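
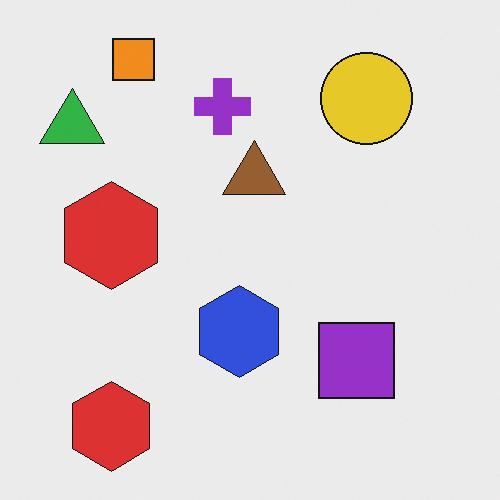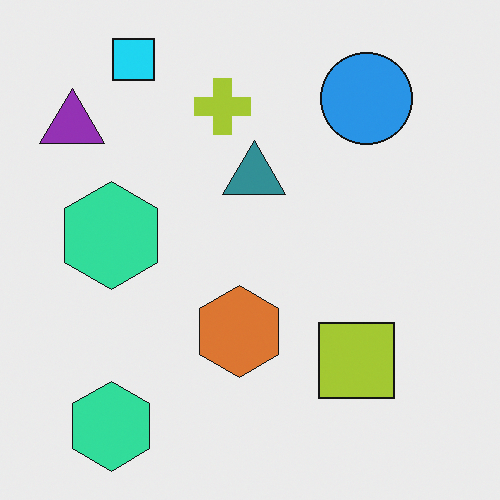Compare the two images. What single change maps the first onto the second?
The second image is the first hue-shifted through roughly half the color wheel.

Every shape's color has rotated by the same amount around the hue wheel — a uniform hue shift.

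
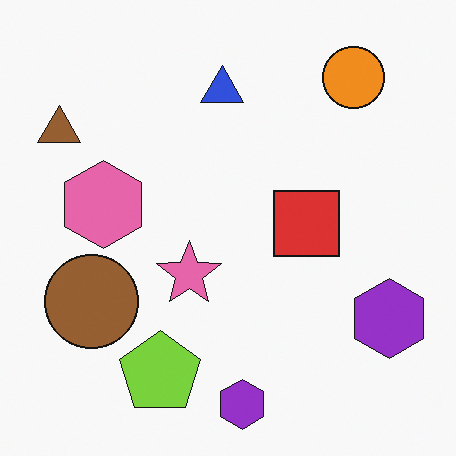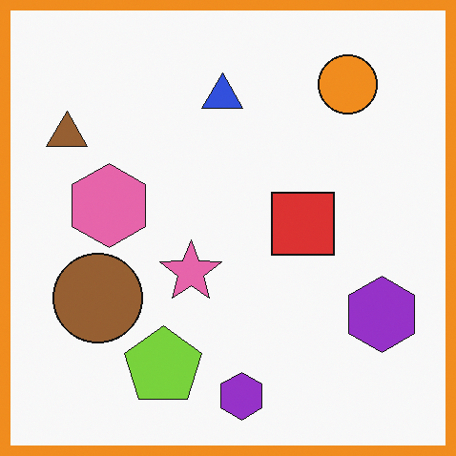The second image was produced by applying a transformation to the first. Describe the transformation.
It was framed with a orange border.

A solid orange frame runs around the edge of the second image, with the content slightly shrunk inside it.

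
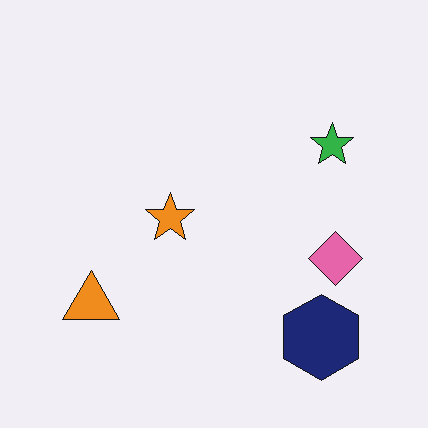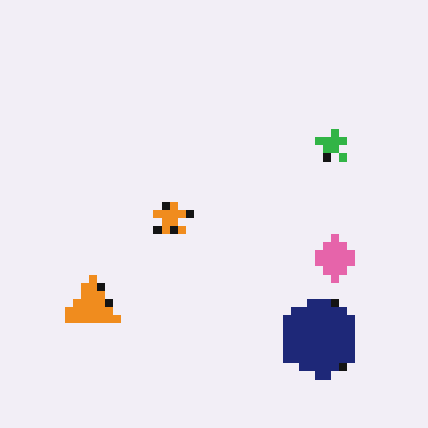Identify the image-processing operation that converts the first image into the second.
The second image is the first moderately pixelated.

Shapes are reduced to large square blocks; fine edges and outlines are lost — a downscale-then-upscale (mosaic) effect.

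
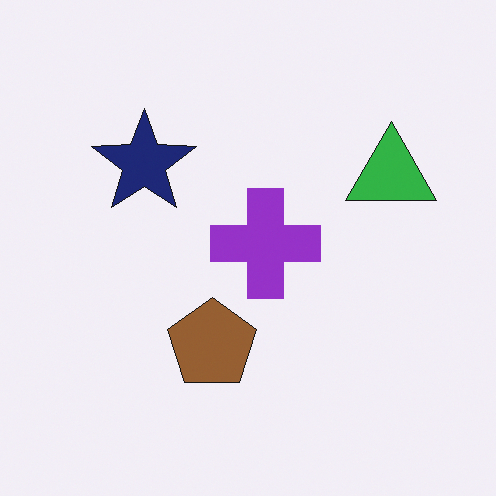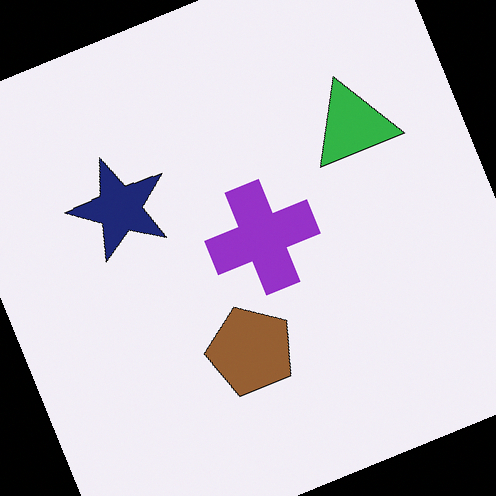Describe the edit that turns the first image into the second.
Rotated counter-clockwise by a moderate amount.

Every shape is tilted by the same angle and the image corners show triangular fill wedges — a whole-image rotation by a non-right angle.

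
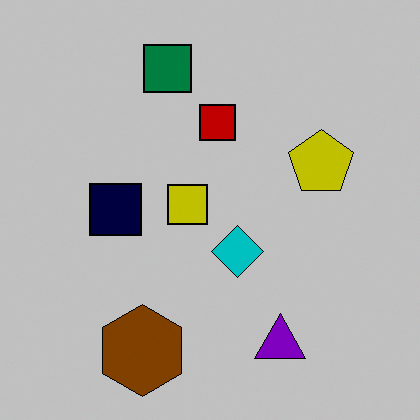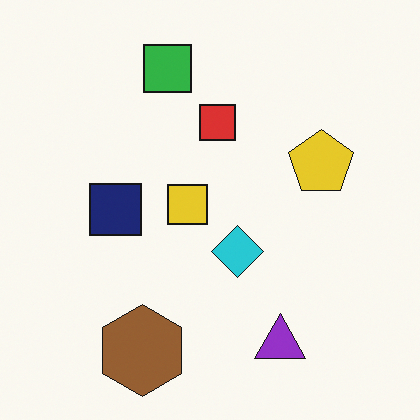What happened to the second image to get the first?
The image was heavily posterized to just a handful of flat colors.

Each flat color has snapped to a coarser quantized level — most visibly, the near-white background has dropped to a flat grey.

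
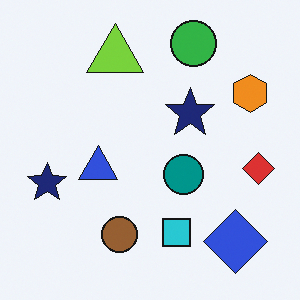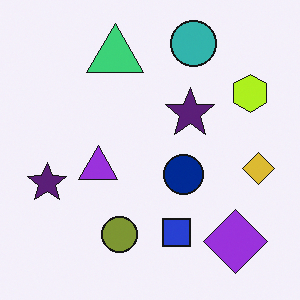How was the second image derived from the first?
The second image is the first hue-shifted slightly.

Every shape's color has rotated by the same amount around the hue wheel — a uniform hue shift.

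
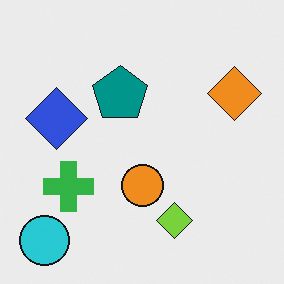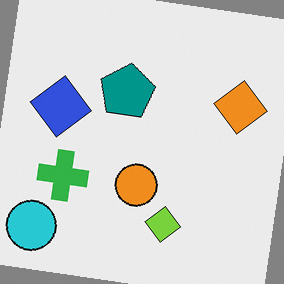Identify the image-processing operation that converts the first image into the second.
The transformation is: rotated clockwise by a small amount.

Every shape is tilted by the same angle and the image corners show triangular fill wedges — a whole-image rotation by a non-right angle.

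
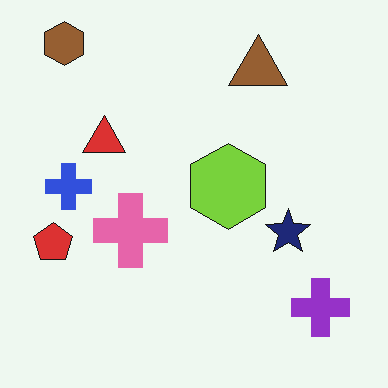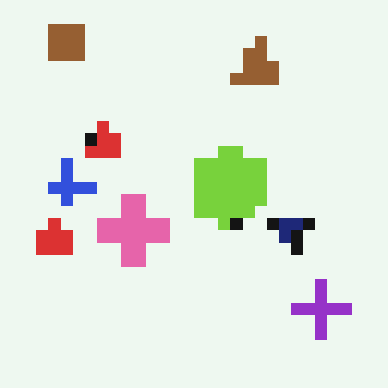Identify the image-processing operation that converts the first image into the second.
It was heavily pixelated into large blocks.

Shapes are reduced to large square blocks; fine edges and outlines are lost — a downscale-then-upscale (mosaic) effect.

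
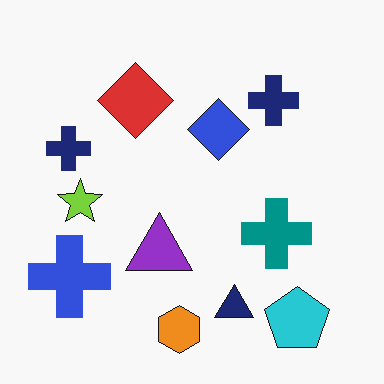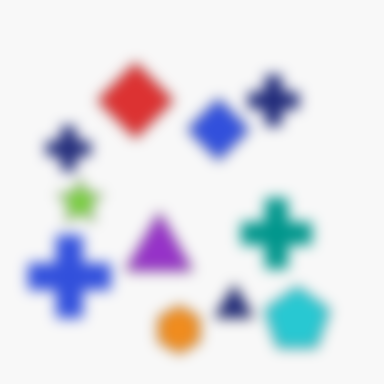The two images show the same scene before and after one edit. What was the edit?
The second image is the first heavily blurred.

Shape edges and outlines are uniformly softened across the whole image.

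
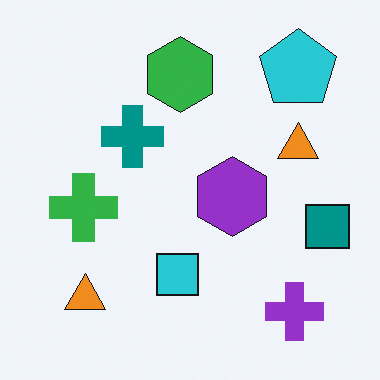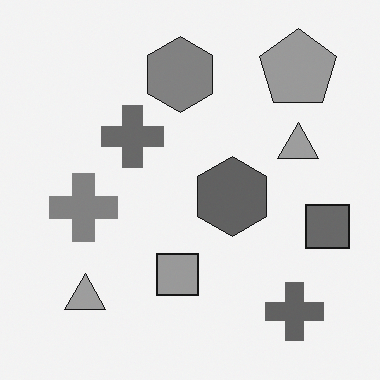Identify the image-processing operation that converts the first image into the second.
The transformation is: converted to grayscale.

All color is removed — every shape is now a shade of grey.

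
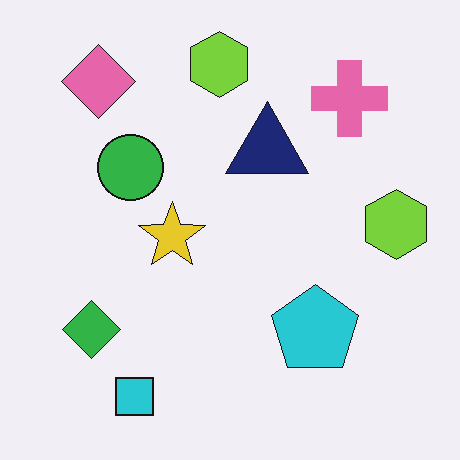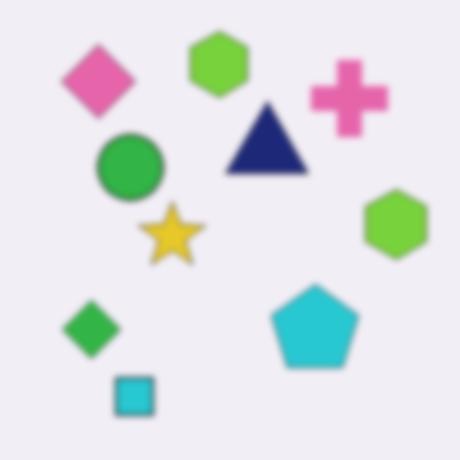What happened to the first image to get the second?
The second image is the first noticeably gaussian-blurred.

Shape edges and outlines are uniformly softened across the whole image.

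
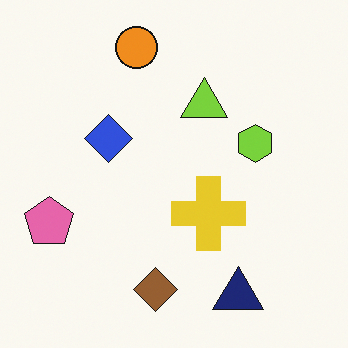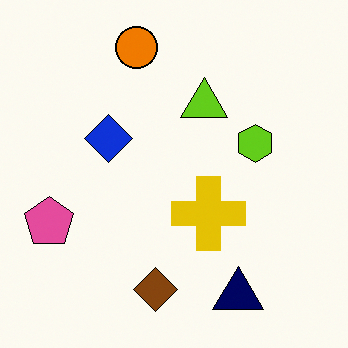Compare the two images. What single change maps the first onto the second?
This is the original image given slightly increased contrast.

Tones are pushed away from mid-grey across the whole image — a global contrast change.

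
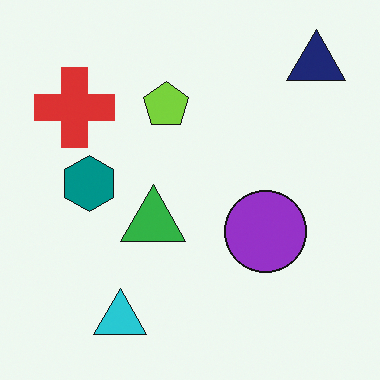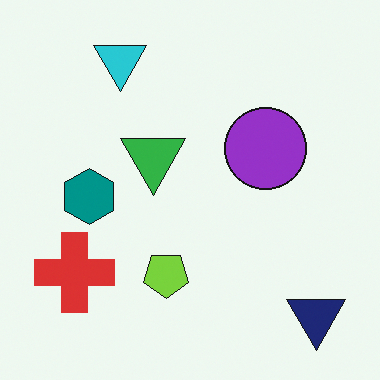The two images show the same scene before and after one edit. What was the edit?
The image was flipped vertically (top ↔ bottom).

The cyan triangle is in the bottom-left of the first image and the top-left of the second — shapes on opposite sides of the horizontal midline have swapped in a mirror flip.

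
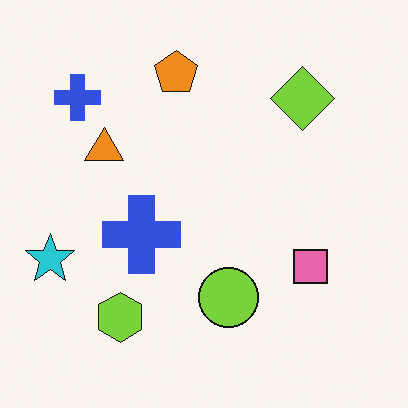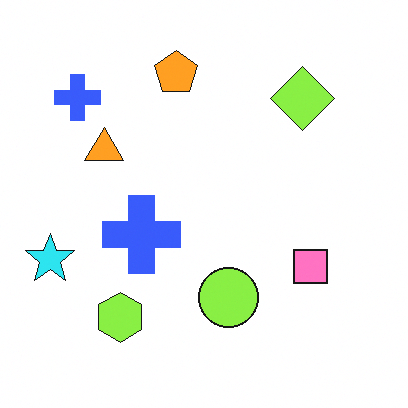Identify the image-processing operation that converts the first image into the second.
Brightened a little.

Every pixel — background and shapes alike — is uniformly brightened.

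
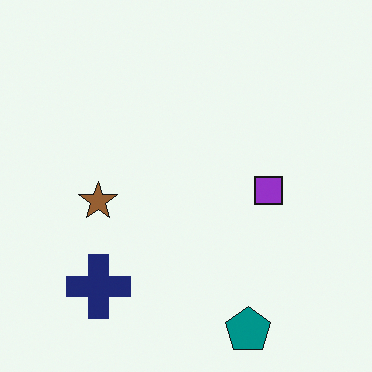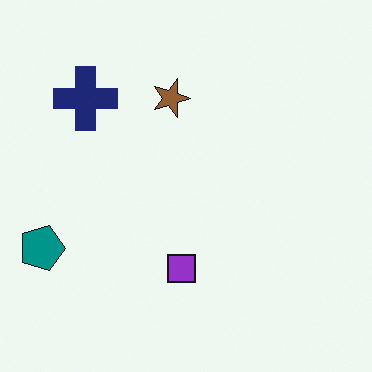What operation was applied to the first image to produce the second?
The image was rotated 90° clockwise.

The teal pentagon sits in the bottom of the first image and the left of the second — consistent with a whole-image 90° clockwise rotation.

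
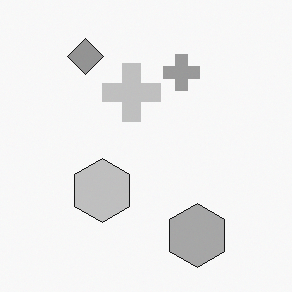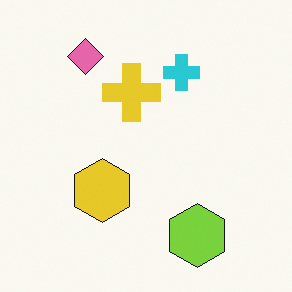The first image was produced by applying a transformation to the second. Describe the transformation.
This is the original image converted to grayscale.

All color is removed — every shape is now a shade of grey.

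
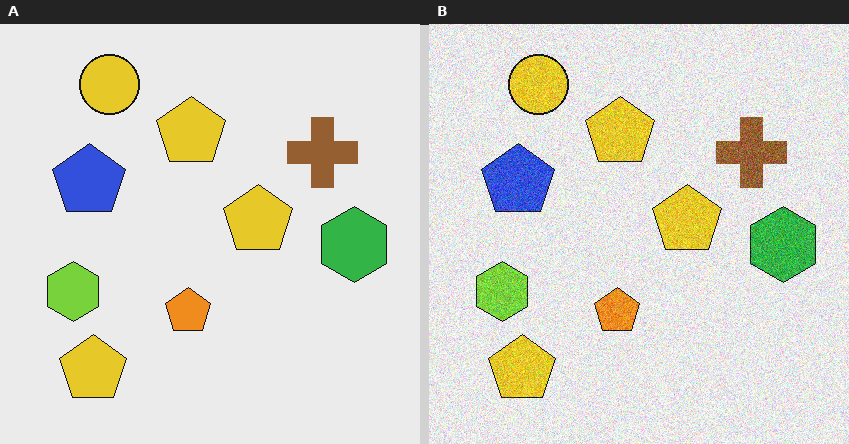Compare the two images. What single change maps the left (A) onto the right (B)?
The transformation is: degraded with visible gaussian noise.

Random speckle covers the whole image, including the flat background.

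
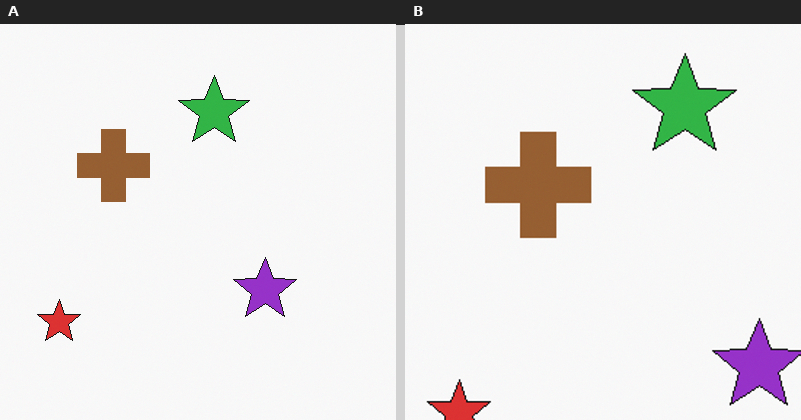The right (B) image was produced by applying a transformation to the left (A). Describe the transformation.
The transformation is: cropped slightly and scaled back up.

The visible shapes are larger and the field of view is narrower; shapes near the original edges may be partly or wholly outside the frame — a crop-and-rescale.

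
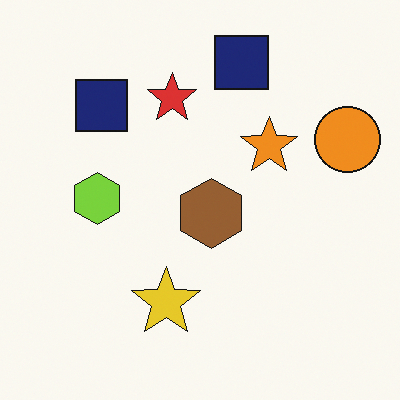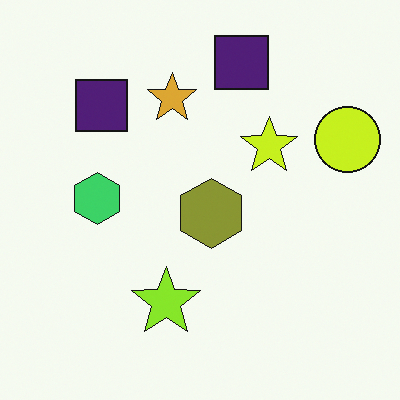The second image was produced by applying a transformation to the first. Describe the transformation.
The transformation is: hue-shifted slightly.

Every shape's color has rotated by the same amount around the hue wheel — a uniform hue shift.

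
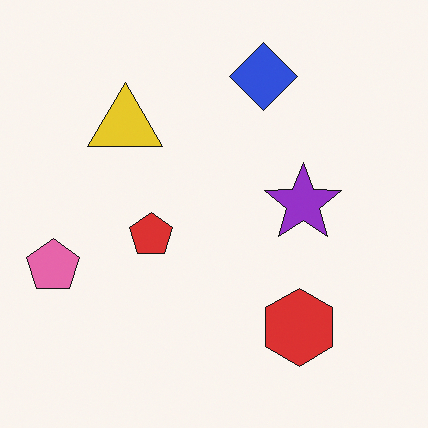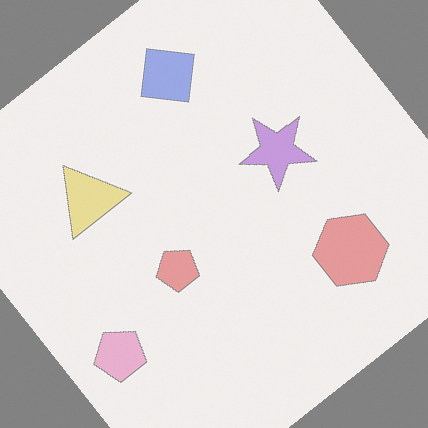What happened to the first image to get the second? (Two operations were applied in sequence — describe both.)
It was washed out (contrast reduced), then rotated counter-clockwise by a large amount — several tens of degrees.

Tones are pushed toward mid-grey across the whole image — a global contrast change. Every shape is tilted by the same angle and the image corners show triangular fill wedges — a whole-image rotation by a non-right angle.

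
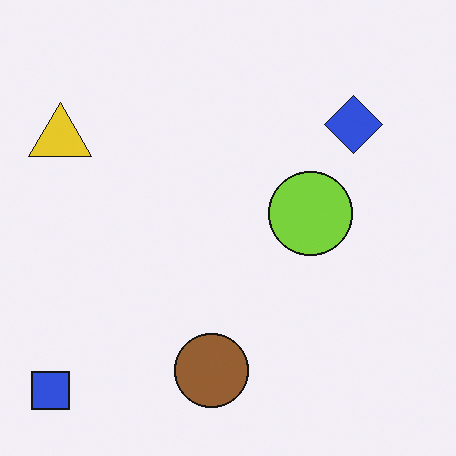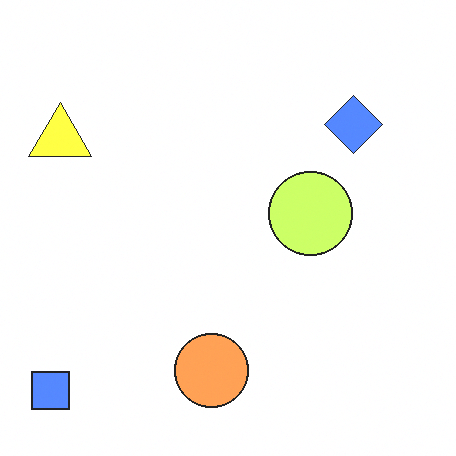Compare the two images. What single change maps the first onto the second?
The second image is the first substantially brightened.

Every pixel — background and shapes alike — is uniformly brightened.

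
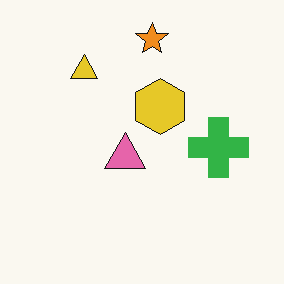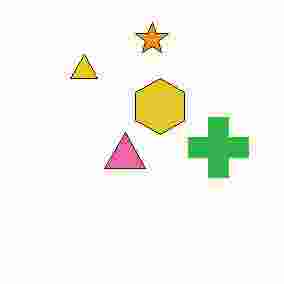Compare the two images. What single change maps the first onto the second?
The image was heavily JPEG-compressed with obvious blocking artifacts.

Blocky 8×8 compression artifacts appear around shape edges and the flat background shows ringing — characteristic JPEG degradation.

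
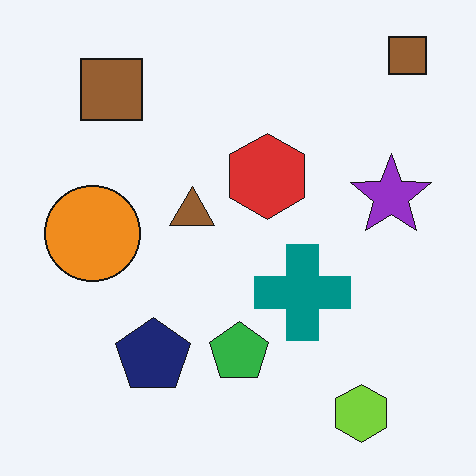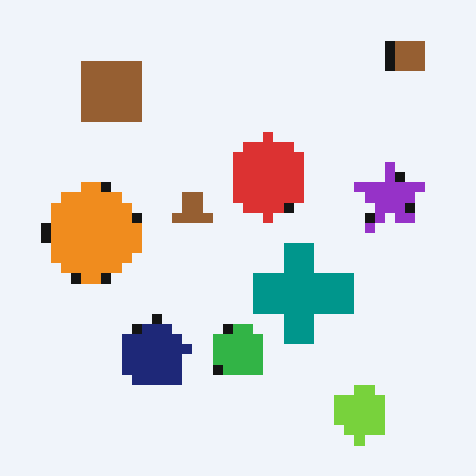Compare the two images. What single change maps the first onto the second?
Heavily pixelated into large blocks.

Shapes are reduced to large square blocks; fine edges and outlines are lost — a downscale-then-upscale (mosaic) effect.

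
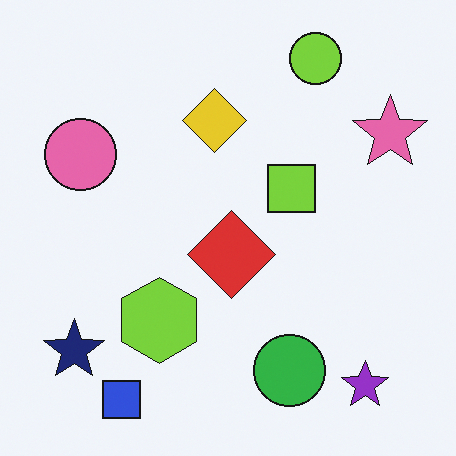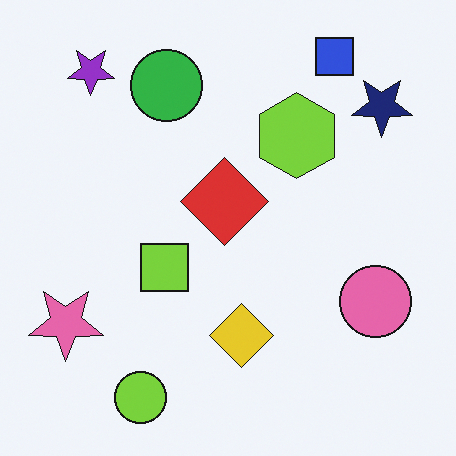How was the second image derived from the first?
The transformation is: rotated 180°.

The purple star sits in the bottom-right of the first image and the top-left of the second — consistent with a whole-image 180° rotation.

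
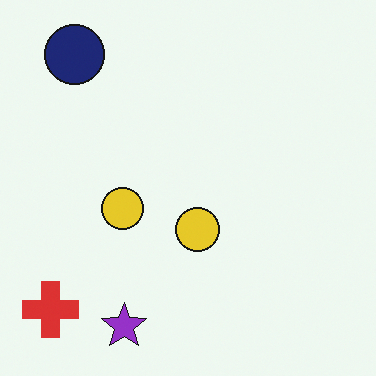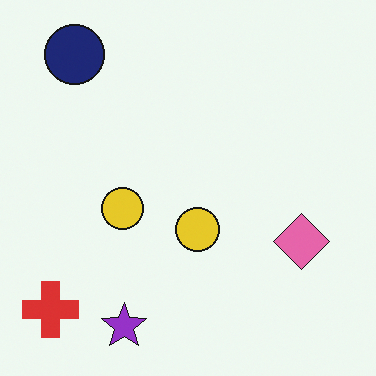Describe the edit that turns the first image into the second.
Overlaid with an additional pink diamond.

A pink diamond appears in the second image that is absent from the first.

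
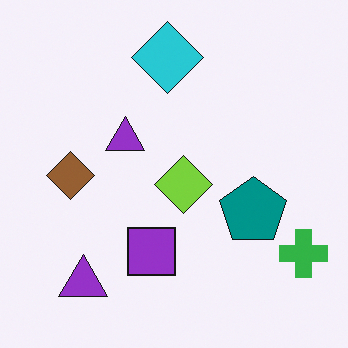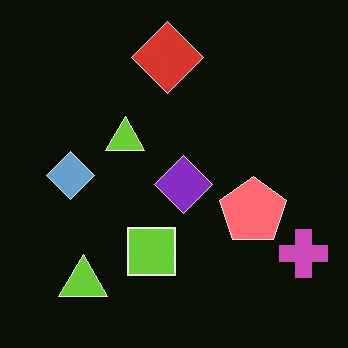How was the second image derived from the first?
This is the original image color-inverted (negative).

The light background has become dark and every shape's color is its complement — a photographic negative.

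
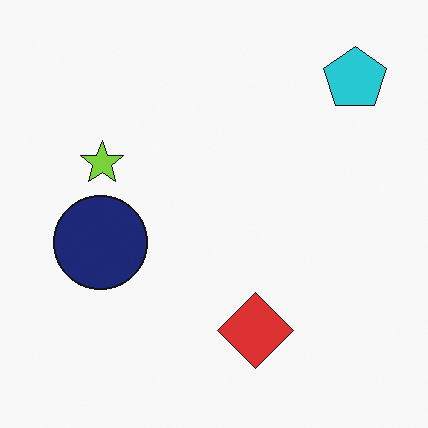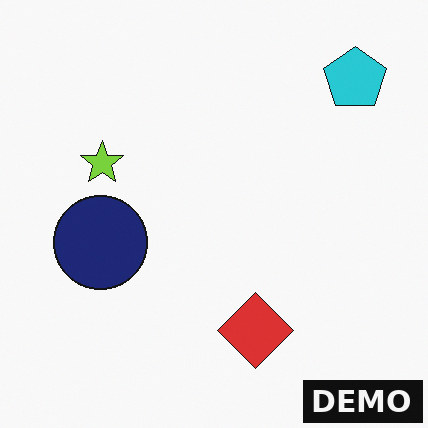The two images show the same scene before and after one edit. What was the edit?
It was watermarked with the text "DEMO" in the lower-right corner.

A dark label reading "DEMO" appears in the lower-right corner.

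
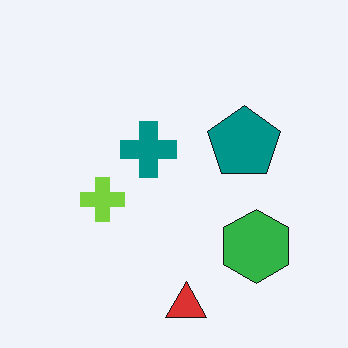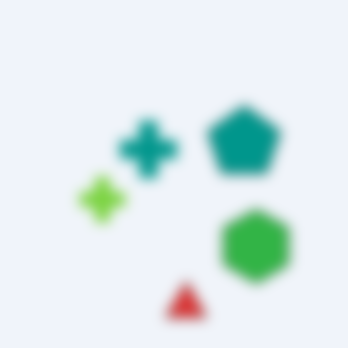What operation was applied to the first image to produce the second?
It was strongly gaussian-blurred.

Shape edges and outlines are uniformly softened across the whole image.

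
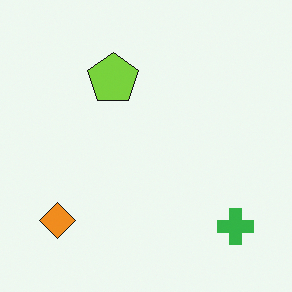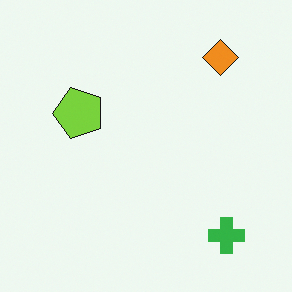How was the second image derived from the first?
The second image is the first transposed (reflected across the top-left ↔ bottom-right diagonal).

Shapes have swapped their row and column positions — what was in the top-right is now in the bottom-left — a diagonal reflection.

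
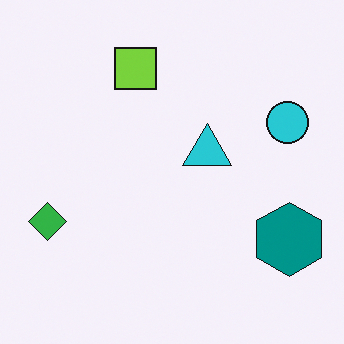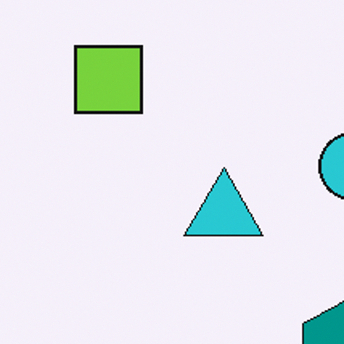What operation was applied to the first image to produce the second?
The second image is the first cropped slightly and scaled back up.

The visible shapes are larger and the field of view is narrower; shapes near the original edges may be partly or wholly outside the frame — a crop-and-rescale.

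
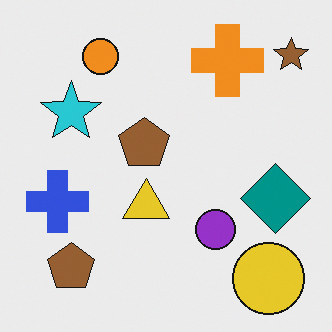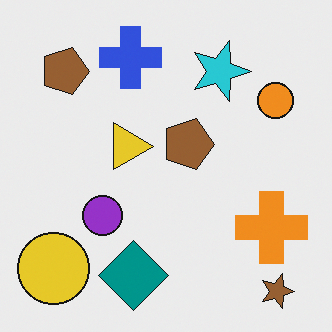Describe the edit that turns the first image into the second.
The transformation is: rotated 90° clockwise.

The brown star sits in the top-right of the first image and the bottom-right of the second — consistent with a whole-image 90° clockwise rotation.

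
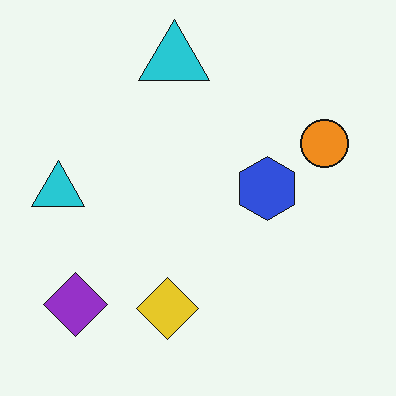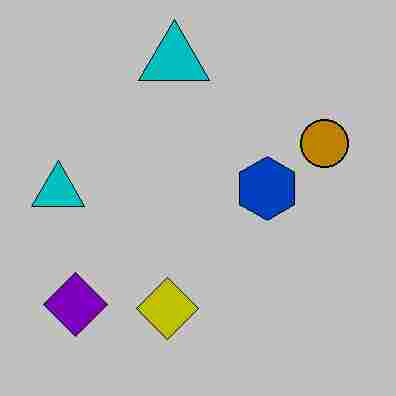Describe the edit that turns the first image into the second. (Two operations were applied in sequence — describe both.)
The image was aggressively posterized, then degraded with heavy JPEG compression.

Each flat color has snapped to a coarser quantized level — most visibly, the near-white background has dropped to a flat grey. Blocky 8×8 compression artifacts appear around shape edges and the flat background shows ringing — characteristic JPEG degradation.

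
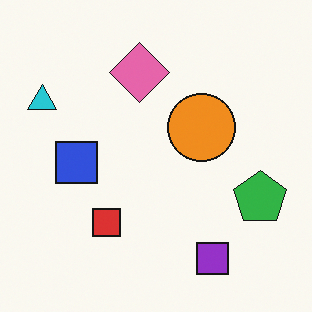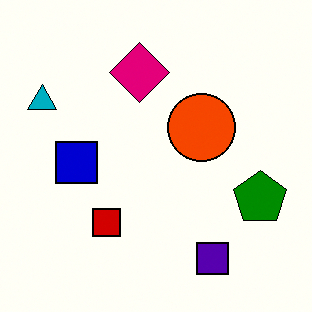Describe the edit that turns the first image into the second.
The transformation is: given much higher contrast.

Tones are pushed away from mid-grey across the whole image — a global contrast change.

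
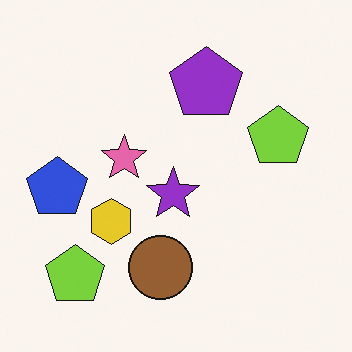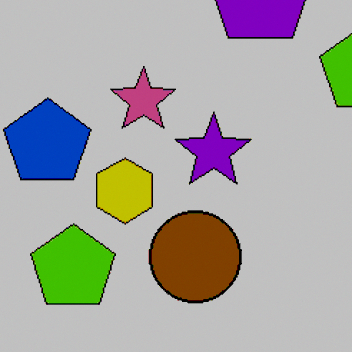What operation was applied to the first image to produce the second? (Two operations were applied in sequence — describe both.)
This is the original image cropped slightly and scaled back up, then heavily posterized to just a handful of flat colors.

The visible shapes are larger and the field of view is narrower; shapes near the original edges may be partly or wholly outside the frame — a crop-and-rescale. Each flat color has snapped to a coarser quantized level — most visibly, the near-white background has dropped to a flat grey.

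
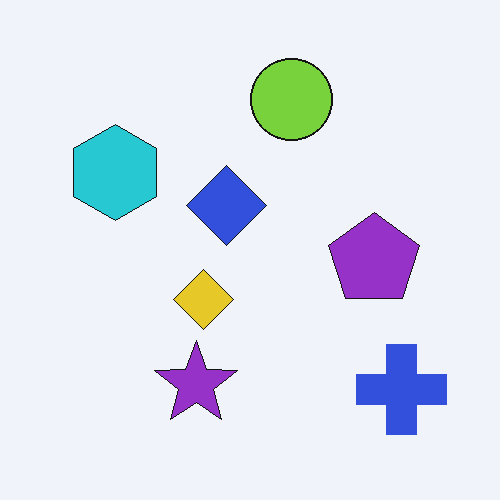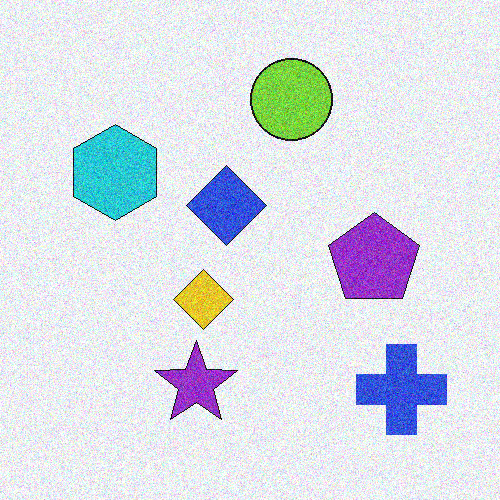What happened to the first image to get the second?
Degraded with moderate additive noise.

Random speckle covers the whole image, including the flat background.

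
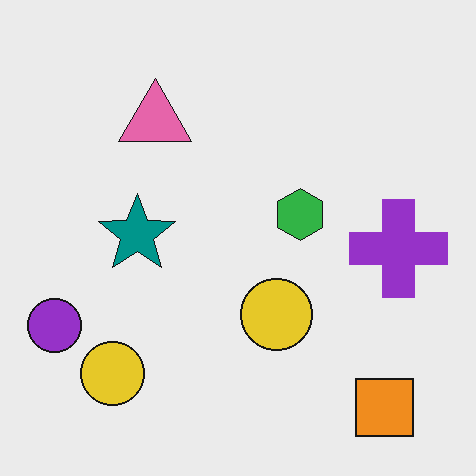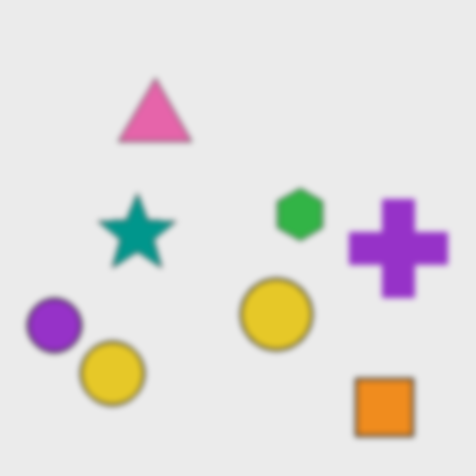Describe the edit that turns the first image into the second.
This is the original image moderately blurred.

Shape edges and outlines are uniformly softened across the whole image.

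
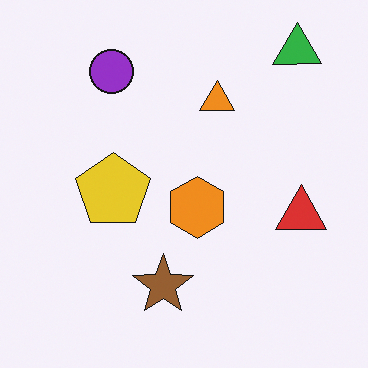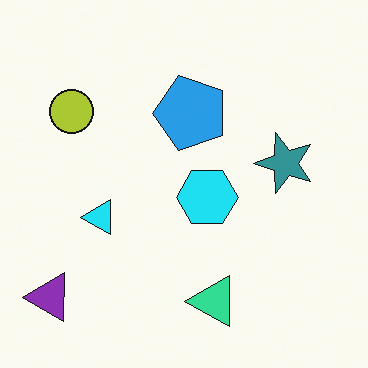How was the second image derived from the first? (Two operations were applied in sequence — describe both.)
The second image is the first transposed (reflected across the top-left ↔ bottom-right diagonal), then hue-shifted by a moderate amount.

Shapes have swapped their row and column positions — what was in the top-right is now in the bottom-left — a diagonal reflection. Every shape's color has rotated by the same amount around the hue wheel — a uniform hue shift.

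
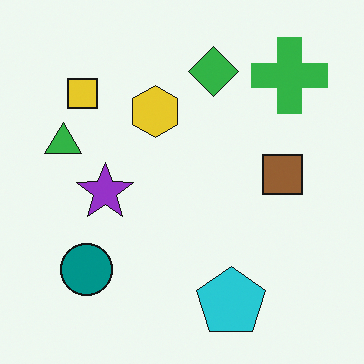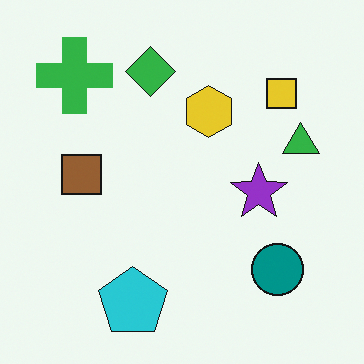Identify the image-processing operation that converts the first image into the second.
The transformation is: flipped horizontally (left ↔ right).

The green triangle is in the left of the first image and the right of the second — shapes on opposite sides of the vertical midline have swapped in a mirror flip.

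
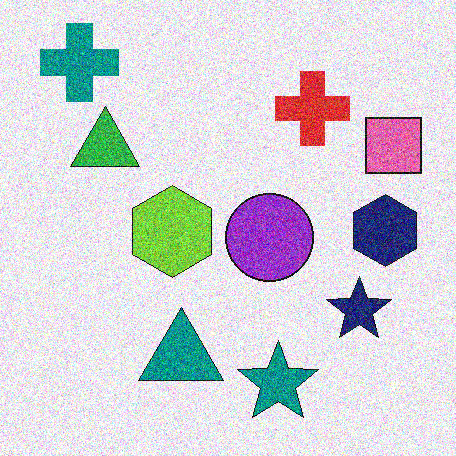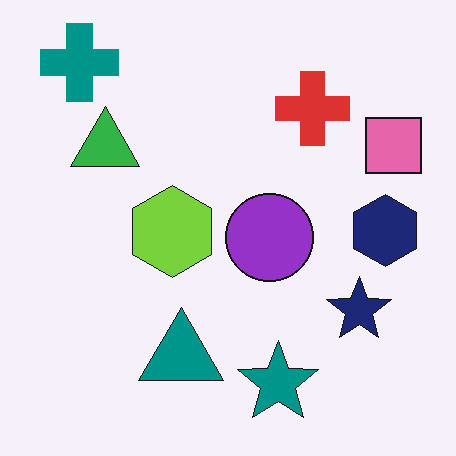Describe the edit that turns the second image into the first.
The first image is the second degraded with heavy additive noise.

Random speckle covers the whole image, including the flat background.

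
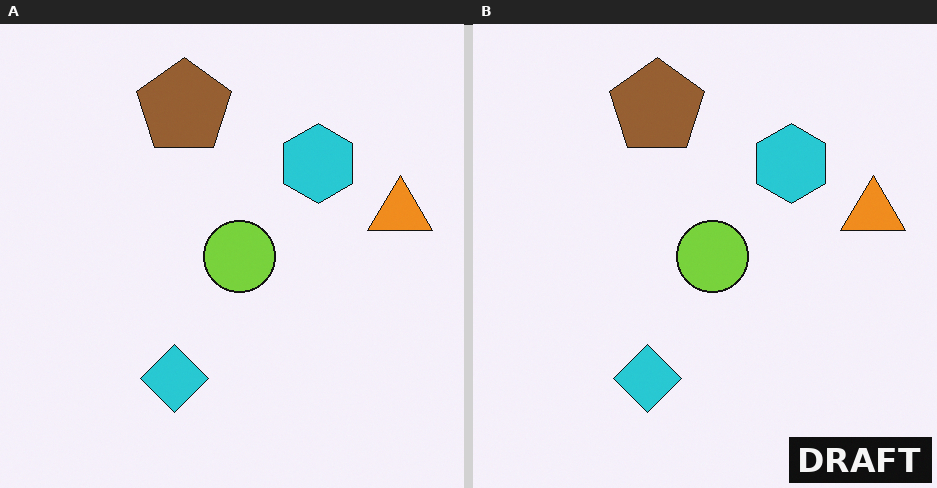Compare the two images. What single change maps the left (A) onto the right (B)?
The image was watermarked with the text "DRAFT" in the lower-right corner.

A dark label reading "DRAFT" appears in the lower-right corner.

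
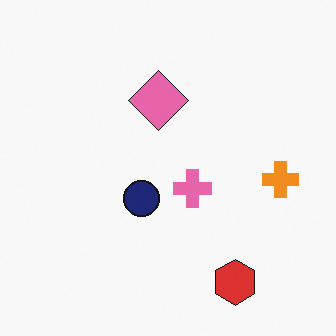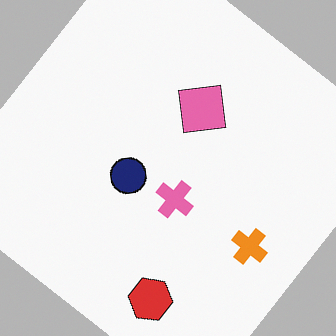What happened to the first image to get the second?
The image was rotated clockwise by a large amount — several tens of degrees.

Every shape is tilted by the same angle and the image corners show triangular fill wedges — a whole-image rotation by a non-right angle.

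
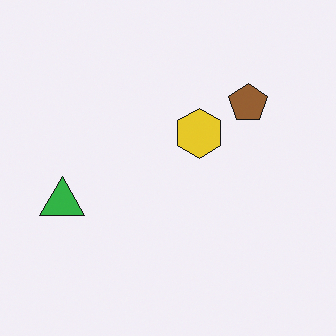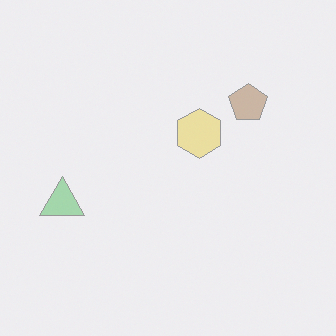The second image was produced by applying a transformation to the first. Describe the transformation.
The image was given much lower contrast.

Tones are pushed toward mid-grey across the whole image — a global contrast change.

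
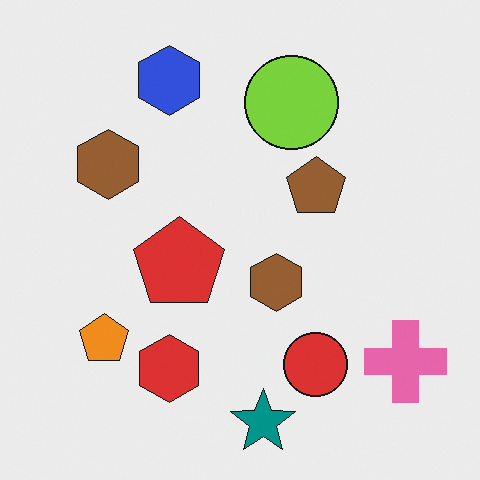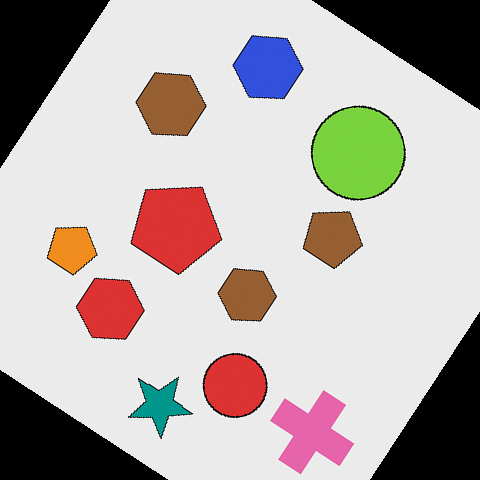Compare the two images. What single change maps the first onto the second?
This is the original image rotated clockwise by a large amount — several tens of degrees.

Every shape is tilted by the same angle and the image corners show triangular fill wedges — a whole-image rotation by a non-right angle.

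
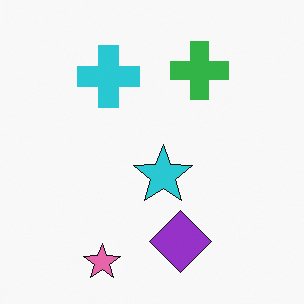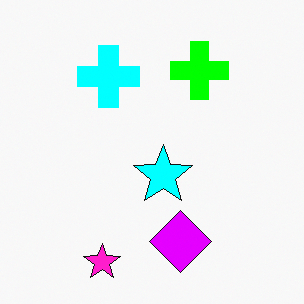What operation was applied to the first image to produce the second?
Heavily oversaturated.

All colors are more vivid — a global saturation change.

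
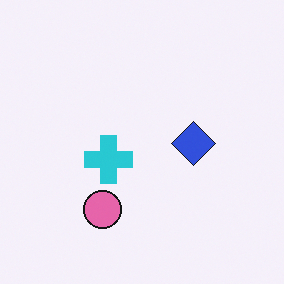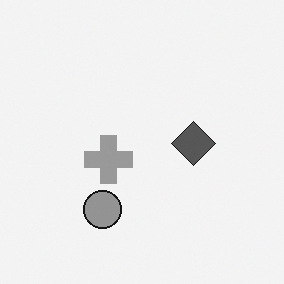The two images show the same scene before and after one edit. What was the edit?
The transformation is: converted to grayscale.

All color is removed — every shape is now a shade of grey.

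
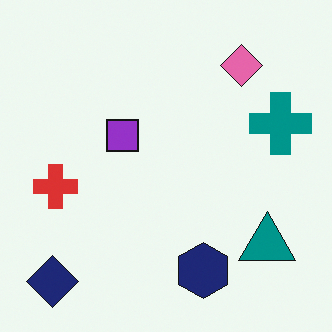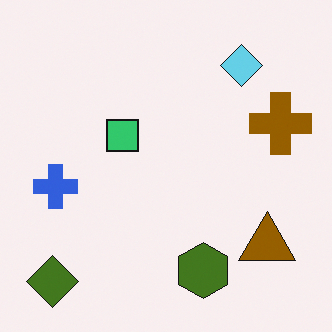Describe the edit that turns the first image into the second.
The transformation is: hue-shifted by a large amount.

Every shape's color has rotated by the same amount around the hue wheel — a uniform hue shift.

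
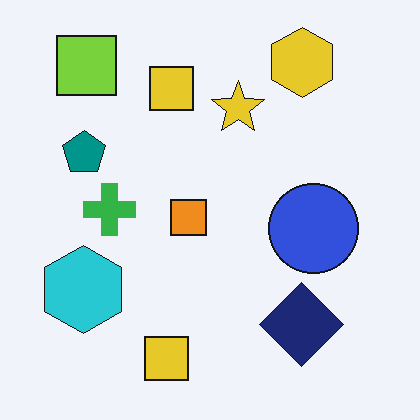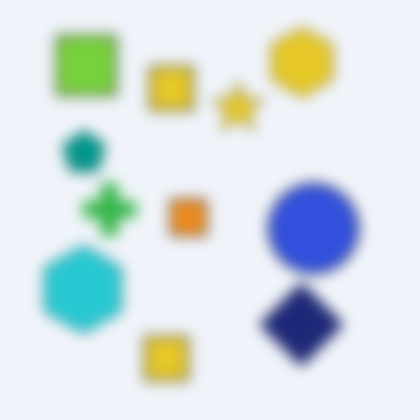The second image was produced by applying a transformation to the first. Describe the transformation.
The transformation is: heavily blurred.

Shape edges and outlines are uniformly softened across the whole image.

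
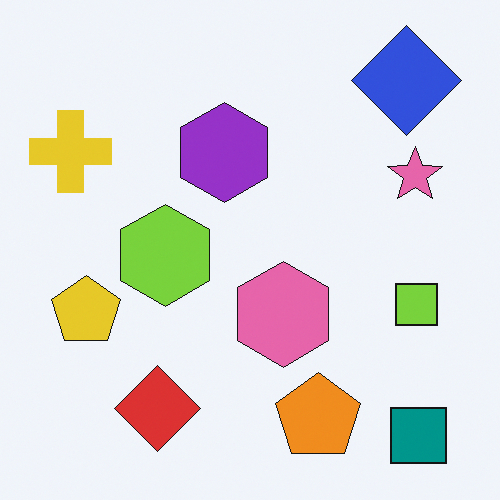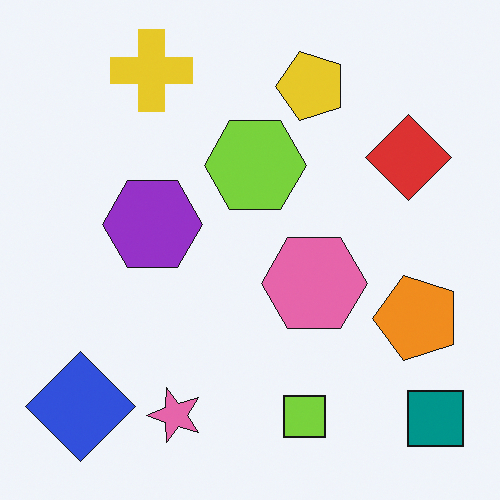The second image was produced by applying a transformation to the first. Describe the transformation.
The second image is the first transposed (reflected across the top-left ↔ bottom-right diagonal).

Shapes have swapped their row and column positions — what was in the top-right is now in the bottom-left — a diagonal reflection.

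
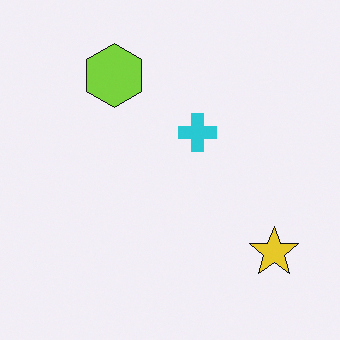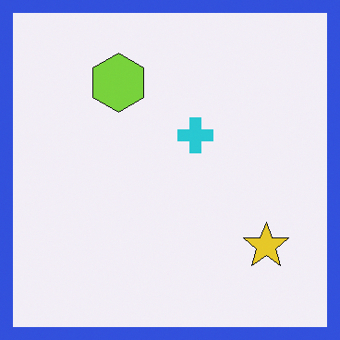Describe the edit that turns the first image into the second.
This is the original image framed with a blue border.

A solid blue frame runs around the edge of the second image, with the content slightly shrunk inside it.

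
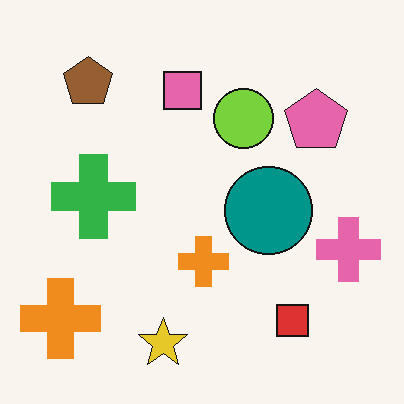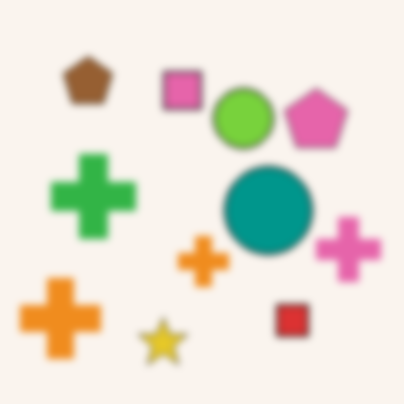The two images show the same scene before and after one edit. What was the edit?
This is the original image noticeably gaussian-blurred.

Shape edges and outlines are uniformly softened across the whole image.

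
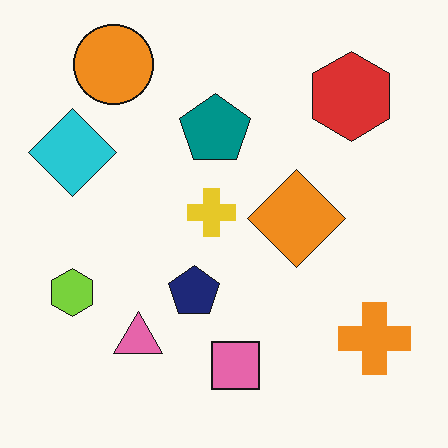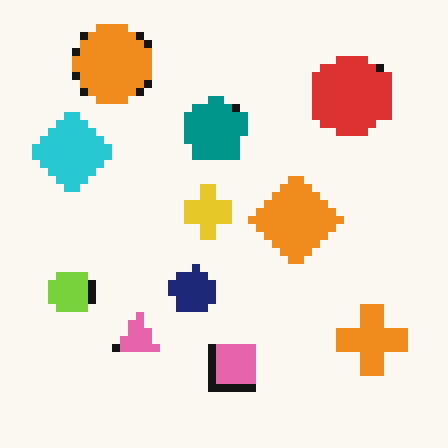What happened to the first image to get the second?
This is the original image pixelated into visible square blocks.

Shapes are reduced to large square blocks; fine edges and outlines are lost — a downscale-then-upscale (mosaic) effect.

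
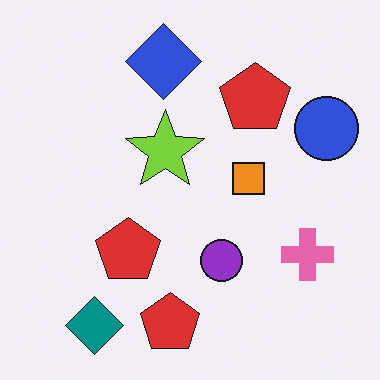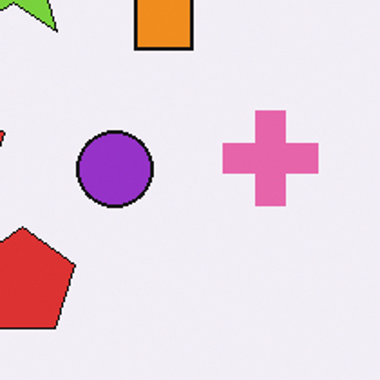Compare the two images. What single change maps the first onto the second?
Cropped to a noticeably smaller region and rescaled.

The visible shapes are larger and the field of view is narrower; shapes near the original edges may be partly or wholly outside the frame — a crop-and-rescale.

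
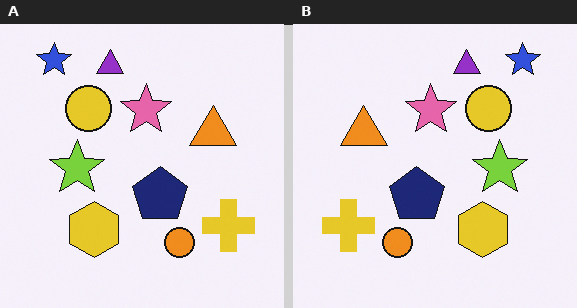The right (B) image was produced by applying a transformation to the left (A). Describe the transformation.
The transformation is: flipped horizontally (left ↔ right).

The blue star is in the top-left of the left (A) image and the top-right of the right (B) — shapes on opposite sides of the vertical midline have swapped in a mirror flip.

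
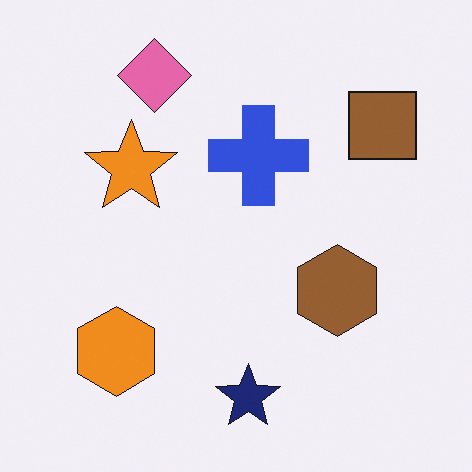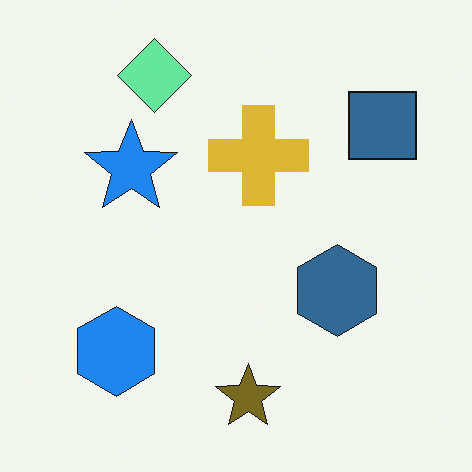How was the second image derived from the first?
The image was hue-shifted through roughly half the color wheel.

Every shape's color has rotated by the same amount around the hue wheel — a uniform hue shift.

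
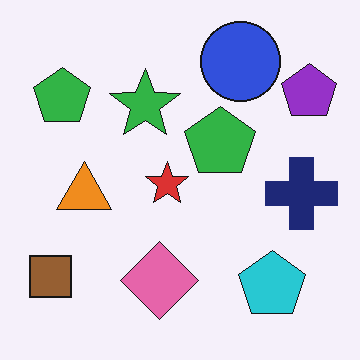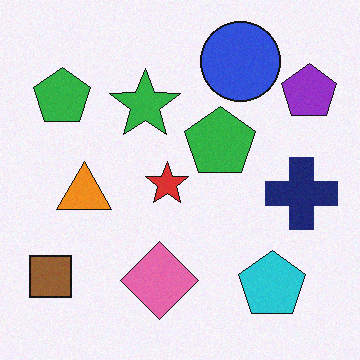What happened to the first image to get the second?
The second image is the first degraded with a light layer of grain.

Random speckle covers the whole image, including the flat background.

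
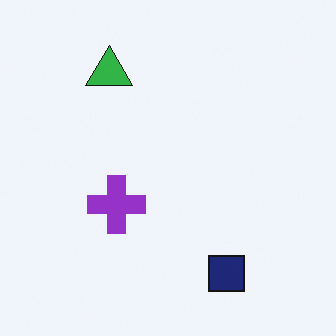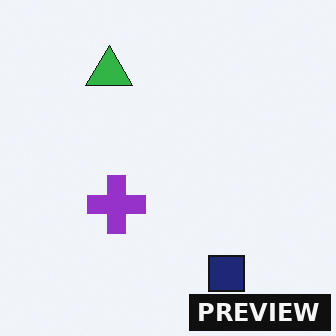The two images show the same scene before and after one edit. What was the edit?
The image was watermarked with the text "PREVIEW" in the lower-right corner.

A dark label reading "PREVIEW" appears in the lower-right corner.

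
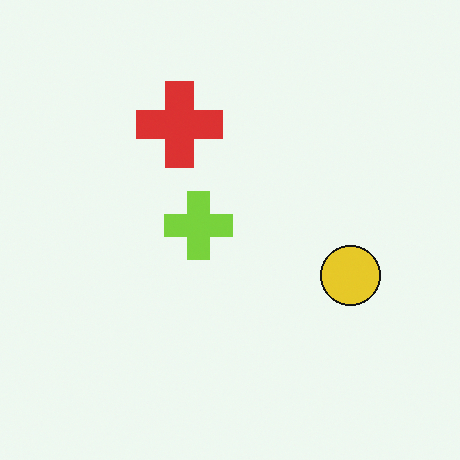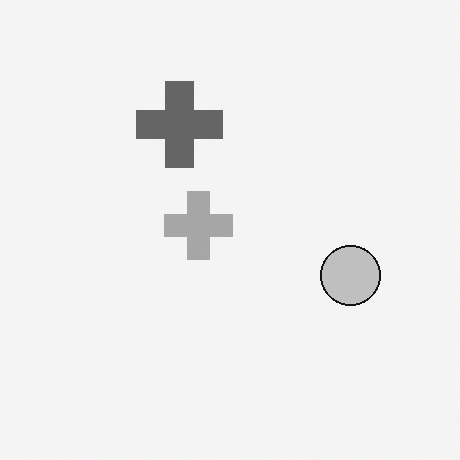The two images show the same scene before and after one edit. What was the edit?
The image was converted to grayscale.

All color is removed — every shape is now a shade of grey.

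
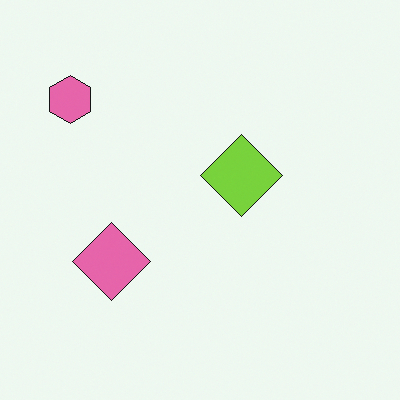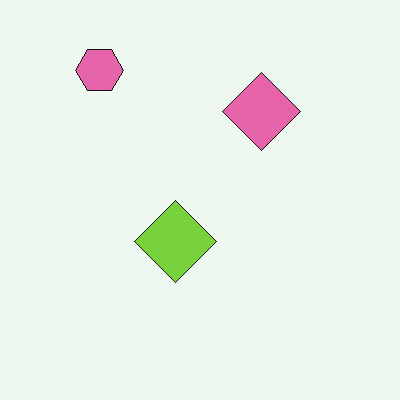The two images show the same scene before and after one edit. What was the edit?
Transposed (reflected across the top-left ↔ bottom-right diagonal).

Shapes have swapped their row and column positions — what was in the top-right is now in the bottom-left — a diagonal reflection.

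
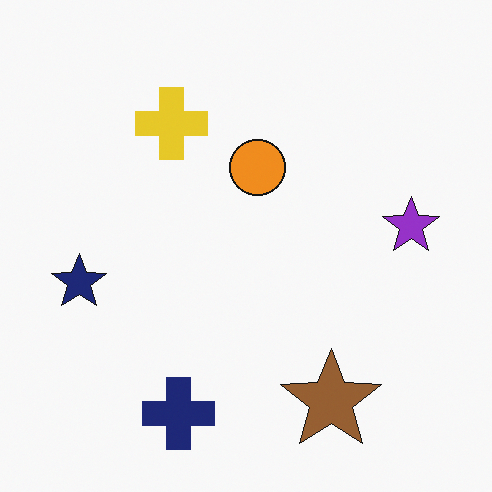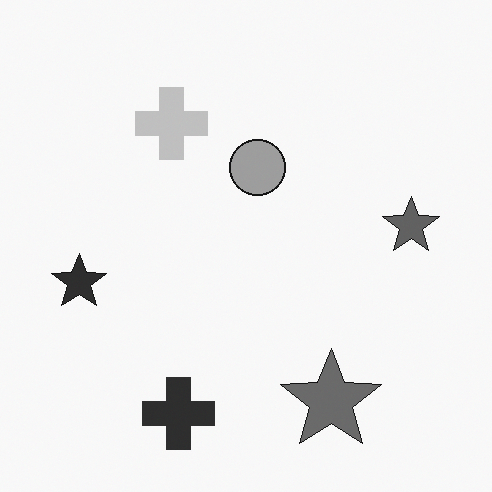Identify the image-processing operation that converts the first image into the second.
Converted to grayscale.

All color is removed — every shape is now a shade of grey.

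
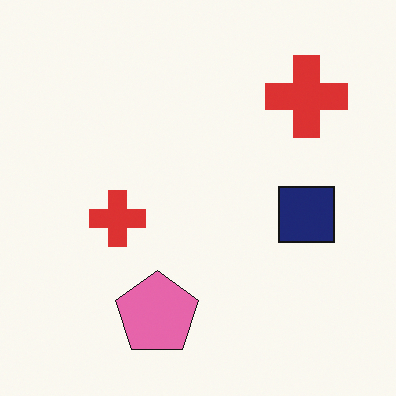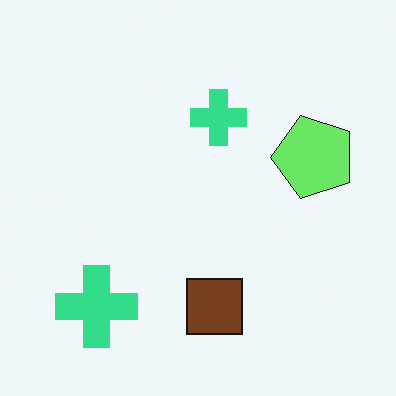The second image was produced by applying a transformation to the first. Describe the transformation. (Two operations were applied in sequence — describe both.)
This is the original image transposed (reflected across the top-left ↔ bottom-right diagonal), then hue-shifted by a moderate amount.

Shapes have swapped their row and column positions — what was in the top-right is now in the bottom-left — a diagonal reflection. Every shape's color has rotated by the same amount around the hue wheel — a uniform hue shift.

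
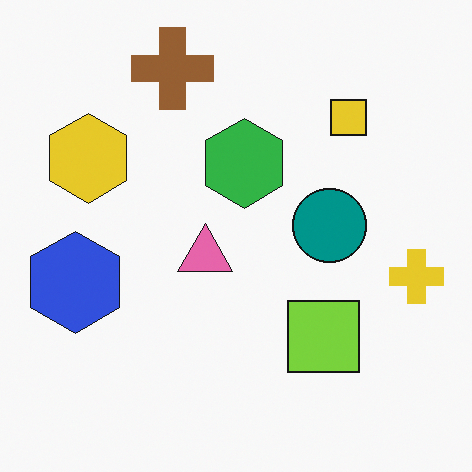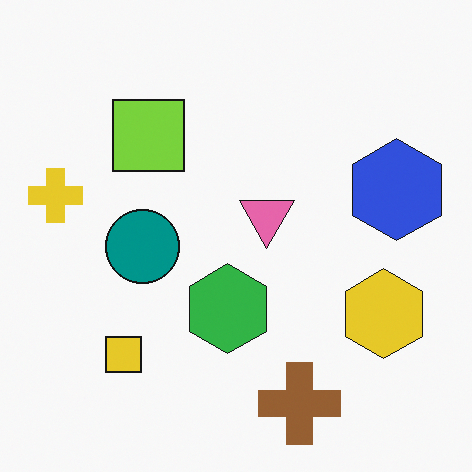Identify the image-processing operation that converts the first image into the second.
Rotated 180°.

The yellow cross sits in the right of the first image and the left of the second — consistent with a whole-image 180° rotation.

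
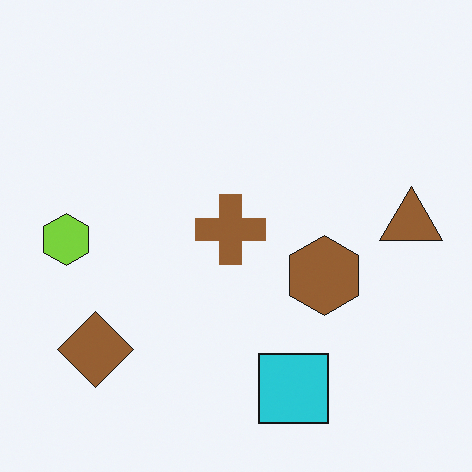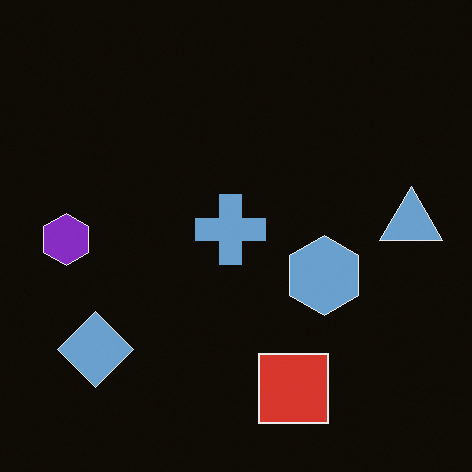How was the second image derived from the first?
Color-inverted (negative).

The light background has become dark and every shape's color is its complement — a photographic negative.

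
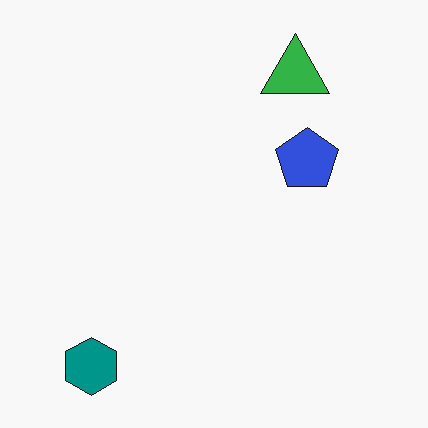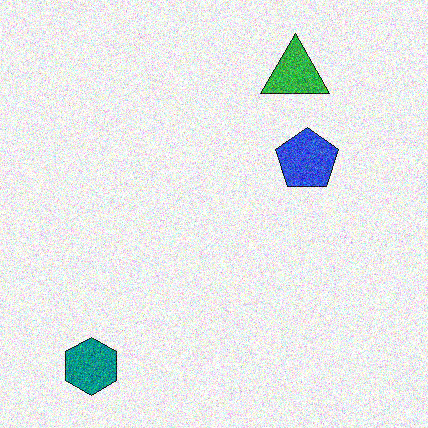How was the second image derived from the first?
The second image is the first degraded with a thick layer of grain.

Random speckle covers the whole image, including the flat background.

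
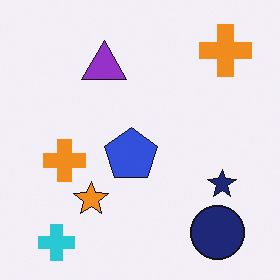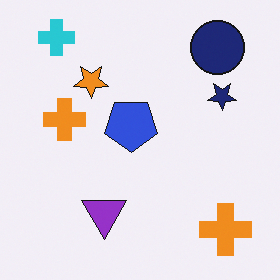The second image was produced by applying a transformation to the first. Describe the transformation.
The second image is the first flipped vertically (top ↔ bottom).

The cyan cross is in the bottom-left of the first image and the top-left of the second — shapes on opposite sides of the horizontal midline have swapped in a mirror flip.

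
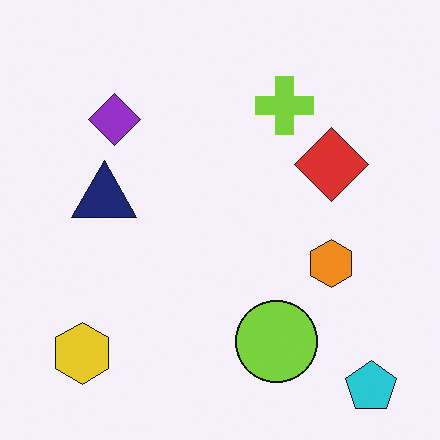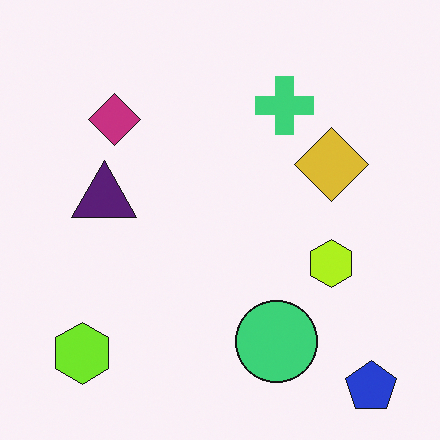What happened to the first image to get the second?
The second image is the first hue-shifted slightly.

Every shape's color has rotated by the same amount around the hue wheel — a uniform hue shift.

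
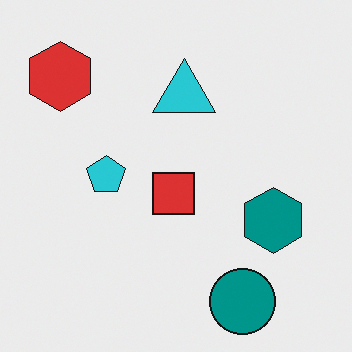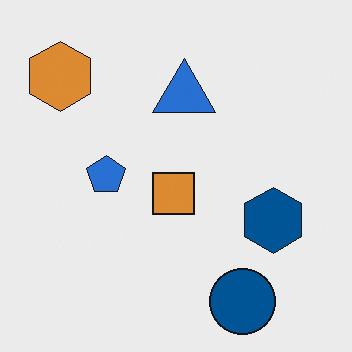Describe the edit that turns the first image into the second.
The image was hue-shifted slightly.

Every shape's color has rotated by the same amount around the hue wheel — a uniform hue shift.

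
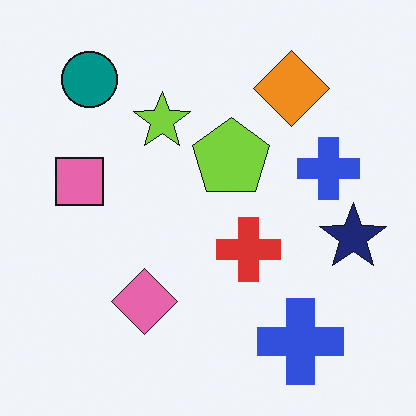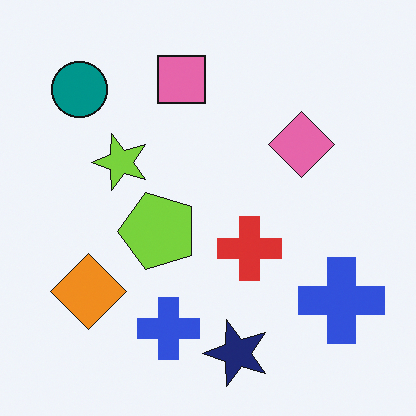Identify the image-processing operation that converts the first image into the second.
The second image is the first transposed (reflected across the top-left ↔ bottom-right diagonal).

Shapes have swapped their row and column positions — what was in the top-right is now in the bottom-left — a diagonal reflection.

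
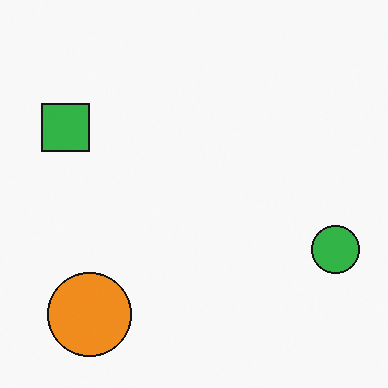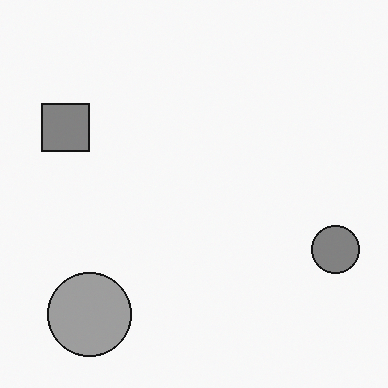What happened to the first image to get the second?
The transformation is: converted to grayscale.

All color is removed — every shape is now a shade of grey.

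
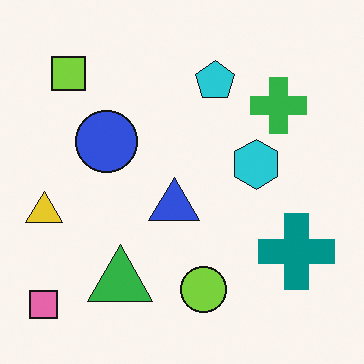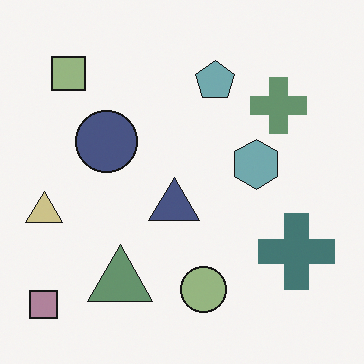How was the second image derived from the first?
The second image is the first heavily desaturated.

All colors are more muted and greyish — a global saturation change.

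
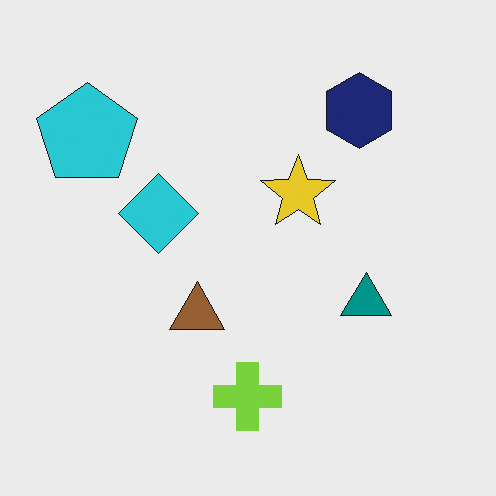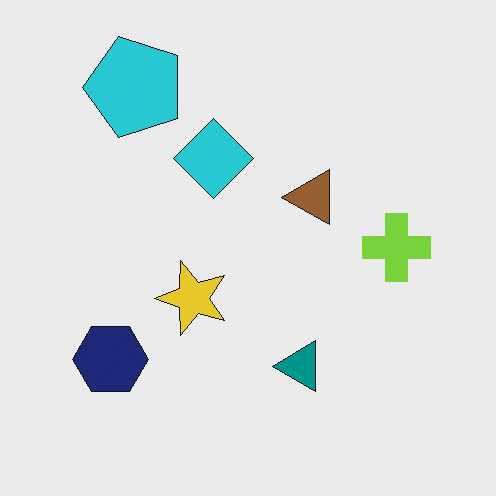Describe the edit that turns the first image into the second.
It was transposed (reflected across the top-left ↔ bottom-right diagonal).

Shapes have swapped their row and column positions — what was in the top-right is now in the bottom-left — a diagonal reflection.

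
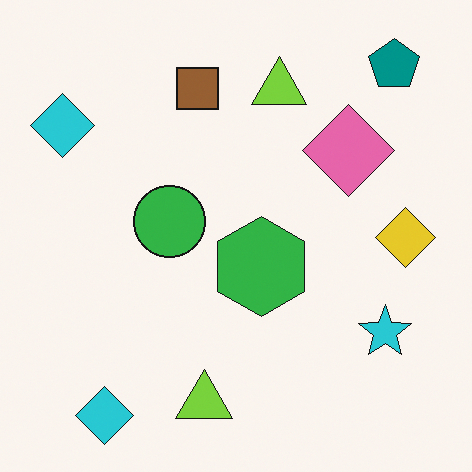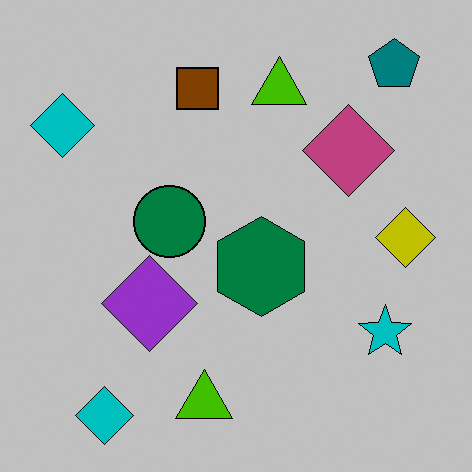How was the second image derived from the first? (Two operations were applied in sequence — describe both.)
It was aggressively posterized, then overlaid with an additional purple diamond.

Each flat color has snapped to a coarser quantized level — most visibly, the near-white background has dropped to a flat grey. A purple diamond appears in the second image that is absent from the first.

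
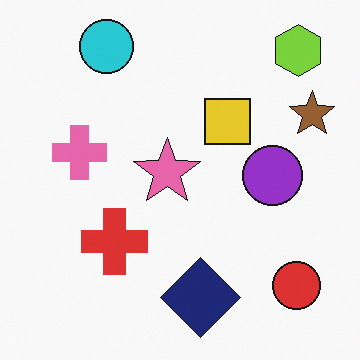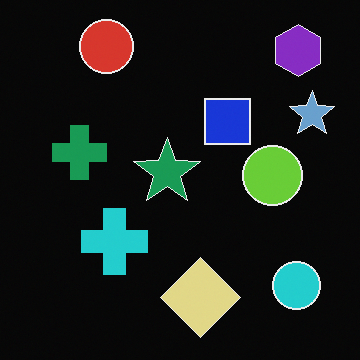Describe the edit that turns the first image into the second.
The image was color-inverted (negative).

The light background has become dark and every shape's color is its complement — a photographic negative.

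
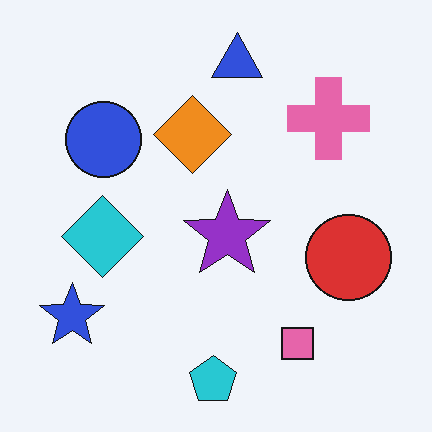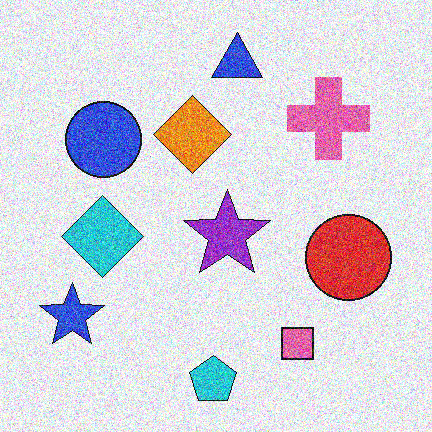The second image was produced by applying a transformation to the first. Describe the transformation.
The second image is the first degraded with a thick layer of grain.

Random speckle covers the whole image, including the flat background.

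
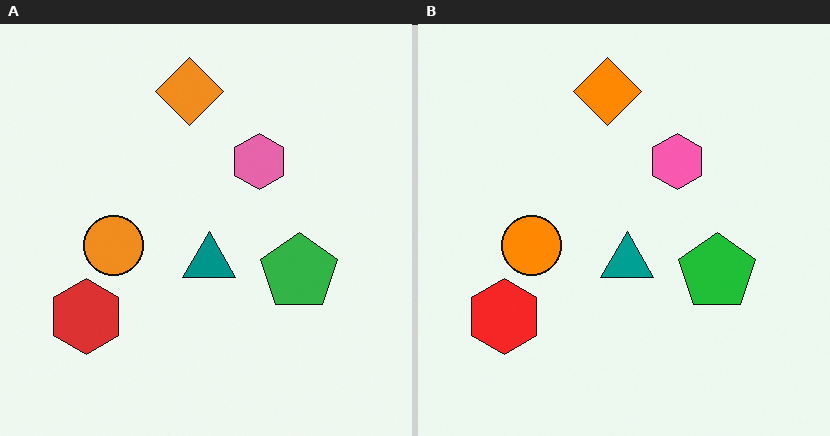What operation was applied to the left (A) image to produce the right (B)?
The transformation is: slightly oversaturated.

All colors are more vivid — a global saturation change.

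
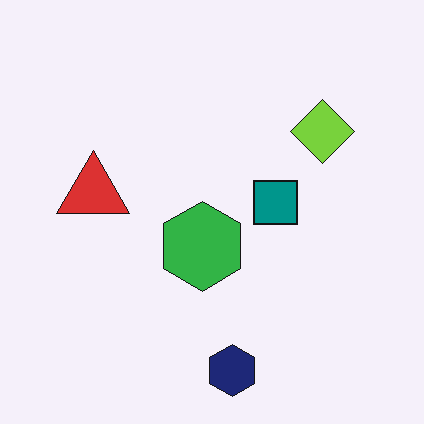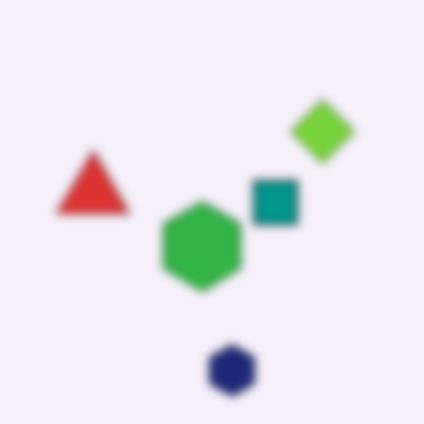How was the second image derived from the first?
Noticeably gaussian-blurred.

Shape edges and outlines are uniformly softened across the whole image.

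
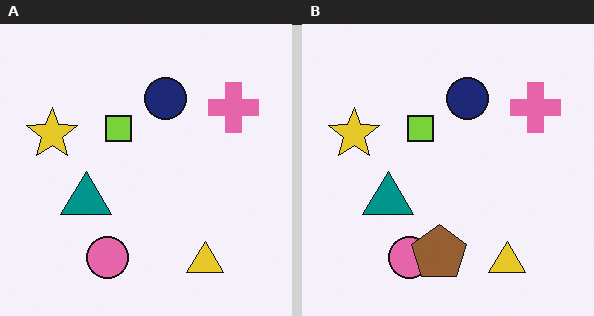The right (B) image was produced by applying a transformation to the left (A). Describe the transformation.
It was overlaid with an additional brown pentagon.

A brown pentagon appears in the right (B) image that is absent from the left (A).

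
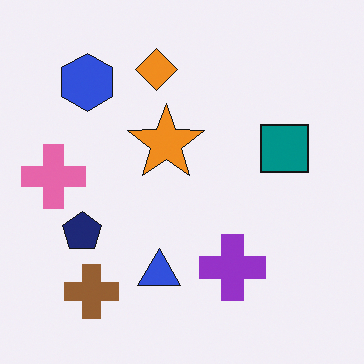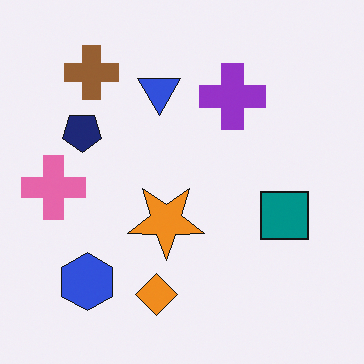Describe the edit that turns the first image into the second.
It was flipped vertically (top ↔ bottom).

The orange diamond is in the top of the first image and the bottom of the second — shapes on opposite sides of the horizontal midline have swapped in a mirror flip.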